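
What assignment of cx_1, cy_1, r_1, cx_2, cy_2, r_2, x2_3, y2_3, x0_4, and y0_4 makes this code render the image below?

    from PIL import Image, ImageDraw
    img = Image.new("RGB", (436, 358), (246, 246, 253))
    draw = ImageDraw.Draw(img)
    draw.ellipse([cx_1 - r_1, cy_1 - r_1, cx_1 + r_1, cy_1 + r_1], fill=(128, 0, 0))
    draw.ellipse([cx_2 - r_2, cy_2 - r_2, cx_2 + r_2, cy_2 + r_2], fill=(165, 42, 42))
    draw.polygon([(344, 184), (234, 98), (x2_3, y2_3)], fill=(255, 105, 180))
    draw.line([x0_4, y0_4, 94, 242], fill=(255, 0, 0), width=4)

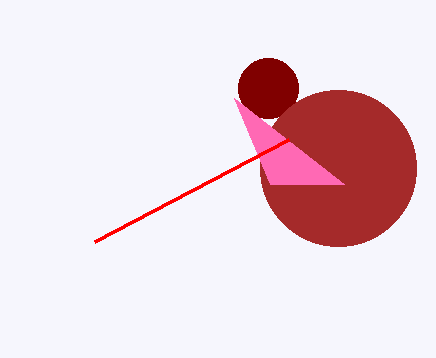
cx_1 = 268; cy_1 = 88; r_1 = 30; cx_2 = 338; cy_2 = 168; r_2 = 78; x2_3 = 270; y2_3 = 184; x0_4 = 288; y0_4 = 140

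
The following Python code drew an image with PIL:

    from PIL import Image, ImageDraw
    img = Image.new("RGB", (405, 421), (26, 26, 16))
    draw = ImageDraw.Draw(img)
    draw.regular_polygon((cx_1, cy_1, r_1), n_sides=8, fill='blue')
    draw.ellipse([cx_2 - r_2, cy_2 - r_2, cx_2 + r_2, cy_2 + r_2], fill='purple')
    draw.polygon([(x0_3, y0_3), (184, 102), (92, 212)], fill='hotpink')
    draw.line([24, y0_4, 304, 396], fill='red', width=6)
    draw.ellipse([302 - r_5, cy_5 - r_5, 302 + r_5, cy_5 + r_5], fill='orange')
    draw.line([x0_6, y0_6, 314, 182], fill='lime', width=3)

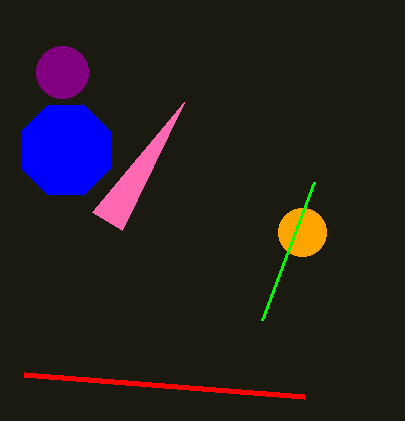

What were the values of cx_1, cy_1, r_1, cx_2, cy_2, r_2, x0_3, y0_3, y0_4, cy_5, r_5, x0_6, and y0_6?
cx_1 = 66; cy_1 = 150; r_1 = 48; cx_2 = 62; cy_2 = 72; r_2 = 26; x0_3 = 122; y0_3 = 230; y0_4 = 374; cy_5 = 232; r_5 = 24; x0_6 = 262; y0_6 = 320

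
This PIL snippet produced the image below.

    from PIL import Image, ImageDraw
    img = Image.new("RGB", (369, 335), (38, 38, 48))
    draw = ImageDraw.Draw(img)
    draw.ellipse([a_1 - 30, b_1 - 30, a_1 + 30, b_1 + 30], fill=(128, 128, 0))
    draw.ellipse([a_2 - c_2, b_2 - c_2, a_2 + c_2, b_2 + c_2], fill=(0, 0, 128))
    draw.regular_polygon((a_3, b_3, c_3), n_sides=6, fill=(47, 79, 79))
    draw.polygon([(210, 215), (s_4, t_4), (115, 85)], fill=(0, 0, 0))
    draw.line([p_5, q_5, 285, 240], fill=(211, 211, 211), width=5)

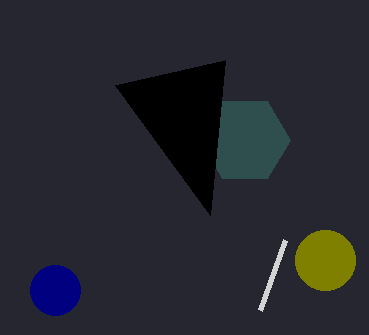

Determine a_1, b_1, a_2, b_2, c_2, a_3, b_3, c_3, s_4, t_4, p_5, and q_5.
a_1 = 325; b_1 = 260; a_2 = 55; b_2 = 290; c_2 = 25; a_3 = 245; b_3 = 140; c_3 = 45; s_4 = 225; t_4 = 60; p_5 = 260; q_5 = 310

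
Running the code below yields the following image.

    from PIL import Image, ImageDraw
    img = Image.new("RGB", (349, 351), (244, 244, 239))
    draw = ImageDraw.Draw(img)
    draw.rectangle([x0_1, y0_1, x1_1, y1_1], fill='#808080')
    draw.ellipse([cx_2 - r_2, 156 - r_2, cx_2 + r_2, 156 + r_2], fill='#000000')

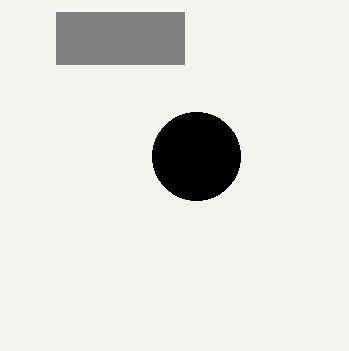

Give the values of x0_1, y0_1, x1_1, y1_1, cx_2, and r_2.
x0_1 = 56
y0_1 = 12
x1_1 = 184
y1_1 = 64
cx_2 = 196
r_2 = 44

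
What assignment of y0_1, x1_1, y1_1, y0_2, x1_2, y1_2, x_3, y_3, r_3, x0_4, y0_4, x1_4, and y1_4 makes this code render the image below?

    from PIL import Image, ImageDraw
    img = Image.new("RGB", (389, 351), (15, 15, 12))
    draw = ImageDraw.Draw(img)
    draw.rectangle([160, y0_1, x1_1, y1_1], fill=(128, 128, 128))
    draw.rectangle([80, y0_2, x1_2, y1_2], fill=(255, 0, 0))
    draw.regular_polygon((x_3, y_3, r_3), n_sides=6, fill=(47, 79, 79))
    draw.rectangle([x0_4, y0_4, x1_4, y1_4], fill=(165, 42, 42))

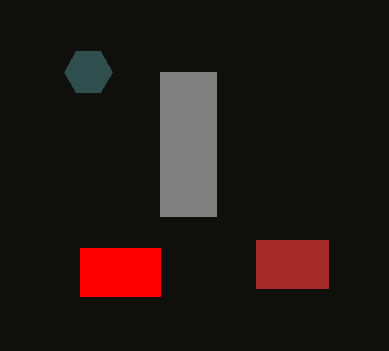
y0_1 = 72
x1_1 = 216
y1_1 = 216
y0_2 = 248
x1_2 = 160
y1_2 = 296
x_3 = 88
y_3 = 72
r_3 = 24
x0_4 = 256
y0_4 = 240
x1_4 = 328
y1_4 = 288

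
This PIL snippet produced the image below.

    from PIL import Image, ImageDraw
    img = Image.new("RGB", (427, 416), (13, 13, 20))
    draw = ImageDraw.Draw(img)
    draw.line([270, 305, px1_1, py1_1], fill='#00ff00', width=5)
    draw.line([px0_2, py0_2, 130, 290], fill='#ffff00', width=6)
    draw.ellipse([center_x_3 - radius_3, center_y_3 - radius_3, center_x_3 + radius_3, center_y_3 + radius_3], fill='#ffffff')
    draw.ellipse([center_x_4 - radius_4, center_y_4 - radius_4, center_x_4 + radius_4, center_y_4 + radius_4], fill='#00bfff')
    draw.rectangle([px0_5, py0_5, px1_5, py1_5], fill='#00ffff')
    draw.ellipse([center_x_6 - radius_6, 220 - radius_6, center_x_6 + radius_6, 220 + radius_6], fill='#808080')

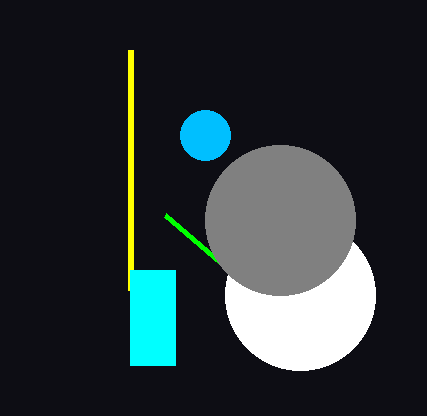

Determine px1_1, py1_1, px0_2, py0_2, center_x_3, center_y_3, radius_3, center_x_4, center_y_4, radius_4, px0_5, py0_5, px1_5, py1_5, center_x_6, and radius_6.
px1_1 = 165; py1_1 = 215; px0_2 = 130; py0_2 = 50; center_x_3 = 300; center_y_3 = 295; radius_3 = 75; center_x_4 = 205; center_y_4 = 135; radius_4 = 25; px0_5 = 130; py0_5 = 270; px1_5 = 175; py1_5 = 365; center_x_6 = 280; radius_6 = 75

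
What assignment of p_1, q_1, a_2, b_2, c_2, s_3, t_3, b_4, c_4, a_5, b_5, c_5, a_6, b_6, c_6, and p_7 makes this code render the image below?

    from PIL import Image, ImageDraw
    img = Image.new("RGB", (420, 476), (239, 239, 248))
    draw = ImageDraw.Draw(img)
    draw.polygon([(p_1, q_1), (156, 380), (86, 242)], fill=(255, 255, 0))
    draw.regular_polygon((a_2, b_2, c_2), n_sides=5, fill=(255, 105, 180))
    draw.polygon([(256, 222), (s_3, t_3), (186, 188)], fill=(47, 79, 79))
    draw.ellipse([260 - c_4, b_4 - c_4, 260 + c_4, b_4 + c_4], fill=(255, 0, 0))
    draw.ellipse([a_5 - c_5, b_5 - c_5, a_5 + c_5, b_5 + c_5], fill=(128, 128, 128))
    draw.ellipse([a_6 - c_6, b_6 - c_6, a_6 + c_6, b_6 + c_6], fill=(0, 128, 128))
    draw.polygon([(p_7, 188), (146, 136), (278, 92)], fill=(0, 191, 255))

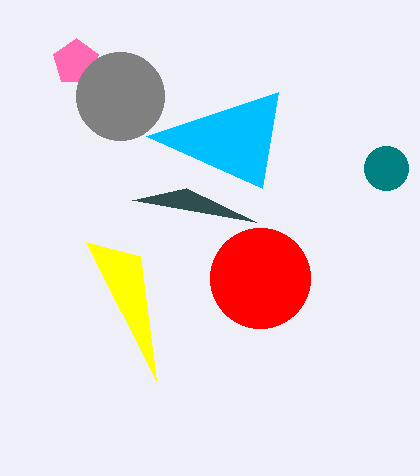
p_1 = 140; q_1 = 256; a_2 = 76; b_2 = 62; c_2 = 24; s_3 = 132; t_3 = 200; b_4 = 278; c_4 = 50; a_5 = 120; b_5 = 96; c_5 = 44; a_6 = 386; b_6 = 168; c_6 = 22; p_7 = 262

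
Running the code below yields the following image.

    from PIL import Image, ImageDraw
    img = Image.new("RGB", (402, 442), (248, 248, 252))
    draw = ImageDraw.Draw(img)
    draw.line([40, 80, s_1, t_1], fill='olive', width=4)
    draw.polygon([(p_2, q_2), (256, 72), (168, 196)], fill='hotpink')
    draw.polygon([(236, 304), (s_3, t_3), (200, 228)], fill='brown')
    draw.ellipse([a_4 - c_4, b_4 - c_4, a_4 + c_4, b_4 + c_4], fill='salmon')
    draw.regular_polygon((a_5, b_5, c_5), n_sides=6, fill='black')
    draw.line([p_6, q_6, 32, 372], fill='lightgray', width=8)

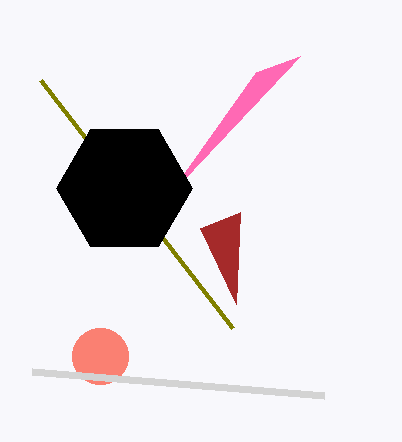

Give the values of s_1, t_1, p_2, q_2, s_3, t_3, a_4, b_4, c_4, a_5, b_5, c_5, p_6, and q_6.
s_1 = 232; t_1 = 328; p_2 = 300; q_2 = 56; s_3 = 240; t_3 = 212; a_4 = 100; b_4 = 356; c_4 = 28; a_5 = 124; b_5 = 188; c_5 = 68; p_6 = 324; q_6 = 396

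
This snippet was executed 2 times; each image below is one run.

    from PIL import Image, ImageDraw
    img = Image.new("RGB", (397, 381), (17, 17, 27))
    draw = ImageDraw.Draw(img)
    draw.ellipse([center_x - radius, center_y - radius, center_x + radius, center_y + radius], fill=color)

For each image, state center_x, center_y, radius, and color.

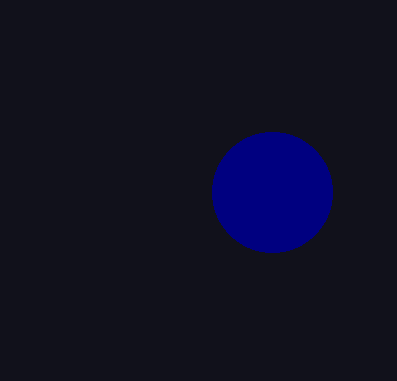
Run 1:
center_x = 272, center_y = 192, radius = 60, color = 'navy'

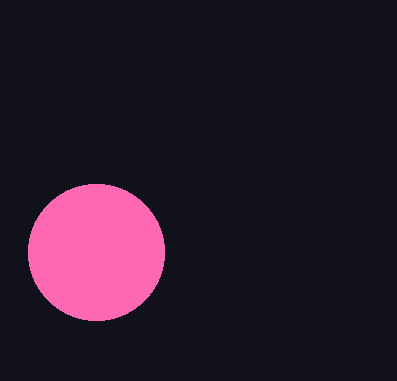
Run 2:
center_x = 96; center_y = 252; radius = 68; color = 'hotpink'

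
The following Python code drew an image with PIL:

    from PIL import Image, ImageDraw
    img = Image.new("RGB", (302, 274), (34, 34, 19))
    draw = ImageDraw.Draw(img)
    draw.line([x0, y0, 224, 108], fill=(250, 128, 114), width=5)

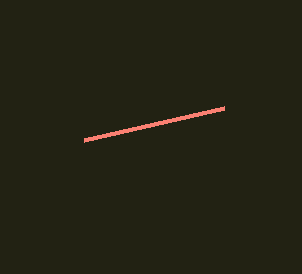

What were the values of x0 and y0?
x0 = 84, y0 = 140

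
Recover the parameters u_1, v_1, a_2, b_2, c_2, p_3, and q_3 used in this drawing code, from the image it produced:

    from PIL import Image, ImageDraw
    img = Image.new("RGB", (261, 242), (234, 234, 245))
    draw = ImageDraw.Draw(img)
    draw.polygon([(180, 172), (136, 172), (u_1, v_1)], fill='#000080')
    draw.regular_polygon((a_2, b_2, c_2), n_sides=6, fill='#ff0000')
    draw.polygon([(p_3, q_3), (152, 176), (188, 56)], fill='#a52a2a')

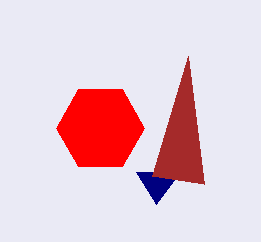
u_1 = 156, v_1 = 204, a_2 = 100, b_2 = 128, c_2 = 44, p_3 = 204, q_3 = 184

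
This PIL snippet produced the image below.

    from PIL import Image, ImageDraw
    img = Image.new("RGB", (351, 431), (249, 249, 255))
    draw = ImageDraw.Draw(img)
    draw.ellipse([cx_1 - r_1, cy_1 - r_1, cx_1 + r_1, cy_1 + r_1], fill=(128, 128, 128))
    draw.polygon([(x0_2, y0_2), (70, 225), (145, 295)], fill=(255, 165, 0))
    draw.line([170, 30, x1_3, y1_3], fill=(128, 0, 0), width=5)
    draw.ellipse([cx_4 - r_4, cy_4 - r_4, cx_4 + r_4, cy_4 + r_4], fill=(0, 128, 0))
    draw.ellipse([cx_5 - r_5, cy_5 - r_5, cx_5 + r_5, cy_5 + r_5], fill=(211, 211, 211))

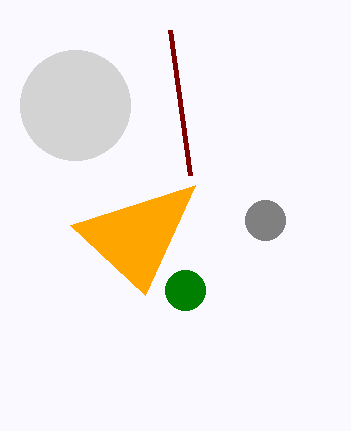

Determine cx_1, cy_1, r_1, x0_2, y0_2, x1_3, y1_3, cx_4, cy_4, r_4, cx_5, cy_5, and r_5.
cx_1 = 265; cy_1 = 220; r_1 = 20; x0_2 = 195; y0_2 = 185; x1_3 = 190; y1_3 = 175; cx_4 = 185; cy_4 = 290; r_4 = 20; cx_5 = 75; cy_5 = 105; r_5 = 55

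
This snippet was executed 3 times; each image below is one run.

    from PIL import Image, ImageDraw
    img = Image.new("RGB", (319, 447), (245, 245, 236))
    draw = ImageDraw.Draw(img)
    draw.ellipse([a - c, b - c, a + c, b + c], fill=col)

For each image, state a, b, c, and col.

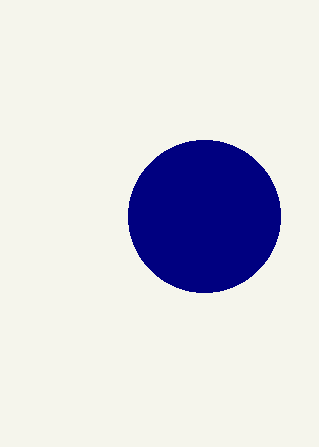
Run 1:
a = 204
b = 216
c = 76
col = 'navy'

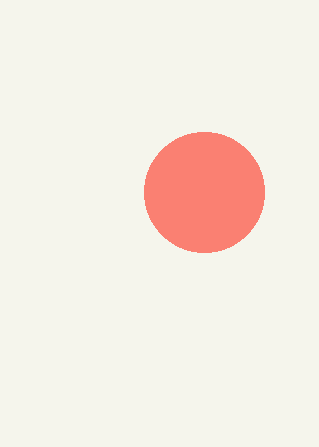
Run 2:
a = 204
b = 192
c = 60
col = 'salmon'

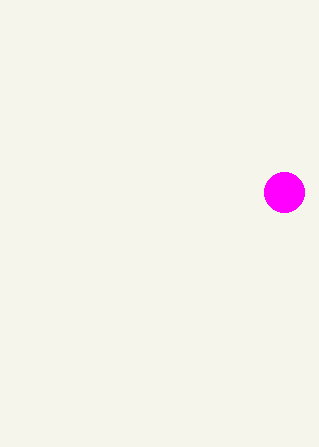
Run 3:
a = 284; b = 192; c = 20; col = 'magenta'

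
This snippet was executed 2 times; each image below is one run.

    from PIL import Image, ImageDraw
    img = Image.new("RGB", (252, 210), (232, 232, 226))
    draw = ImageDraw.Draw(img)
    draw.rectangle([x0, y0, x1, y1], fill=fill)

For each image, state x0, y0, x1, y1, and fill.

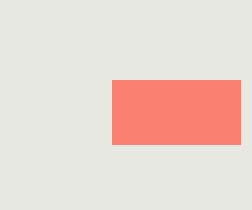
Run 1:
x0 = 112; y0 = 80; x1 = 240; y1 = 144; fill = 'salmon'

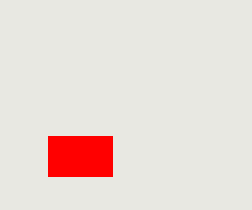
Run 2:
x0 = 48; y0 = 136; x1 = 112; y1 = 176; fill = 'red'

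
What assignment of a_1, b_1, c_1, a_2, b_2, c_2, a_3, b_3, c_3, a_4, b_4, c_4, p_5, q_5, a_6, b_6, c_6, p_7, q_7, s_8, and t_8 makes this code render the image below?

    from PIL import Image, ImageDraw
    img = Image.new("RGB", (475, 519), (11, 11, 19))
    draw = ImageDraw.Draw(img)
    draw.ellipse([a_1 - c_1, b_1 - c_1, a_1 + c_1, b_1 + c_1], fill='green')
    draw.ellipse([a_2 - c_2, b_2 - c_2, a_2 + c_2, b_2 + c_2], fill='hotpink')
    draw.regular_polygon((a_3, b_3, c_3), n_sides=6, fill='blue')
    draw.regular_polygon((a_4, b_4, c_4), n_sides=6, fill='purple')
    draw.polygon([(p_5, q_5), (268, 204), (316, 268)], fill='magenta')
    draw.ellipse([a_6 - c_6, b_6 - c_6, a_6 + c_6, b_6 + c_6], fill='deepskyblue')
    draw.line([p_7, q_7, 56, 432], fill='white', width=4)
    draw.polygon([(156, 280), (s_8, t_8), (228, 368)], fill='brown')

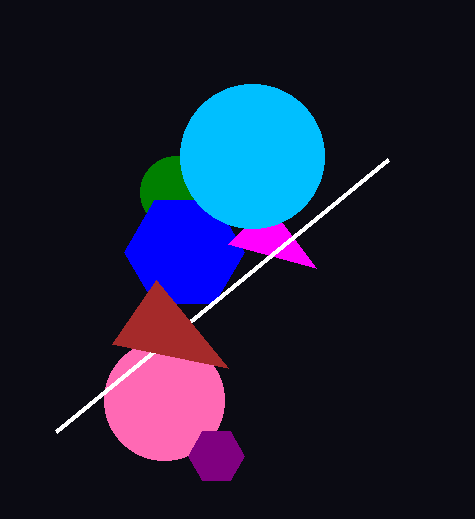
a_1 = 176; b_1 = 192; c_1 = 36; a_2 = 164; b_2 = 400; c_2 = 60; a_3 = 184; b_3 = 252; c_3 = 60; a_4 = 216; b_4 = 456; c_4 = 28; p_5 = 228; q_5 = 244; a_6 = 252; b_6 = 156; c_6 = 72; p_7 = 388; q_7 = 160; s_8 = 112; t_8 = 344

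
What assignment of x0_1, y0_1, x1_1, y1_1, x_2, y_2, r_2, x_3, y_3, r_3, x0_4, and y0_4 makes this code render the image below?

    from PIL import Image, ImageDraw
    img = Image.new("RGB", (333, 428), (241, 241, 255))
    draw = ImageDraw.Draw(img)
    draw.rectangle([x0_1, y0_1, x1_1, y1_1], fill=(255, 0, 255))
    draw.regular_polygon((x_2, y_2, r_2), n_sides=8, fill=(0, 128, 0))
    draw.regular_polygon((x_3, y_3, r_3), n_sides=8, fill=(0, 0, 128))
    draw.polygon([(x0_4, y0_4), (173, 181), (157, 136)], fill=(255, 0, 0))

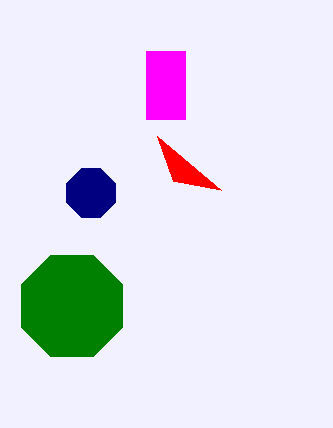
x0_1 = 146
y0_1 = 51
x1_1 = 185
y1_1 = 119
x_2 = 72
y_2 = 306
r_2 = 55
x_3 = 91
y_3 = 193
r_3 = 26
x0_4 = 221
y0_4 = 190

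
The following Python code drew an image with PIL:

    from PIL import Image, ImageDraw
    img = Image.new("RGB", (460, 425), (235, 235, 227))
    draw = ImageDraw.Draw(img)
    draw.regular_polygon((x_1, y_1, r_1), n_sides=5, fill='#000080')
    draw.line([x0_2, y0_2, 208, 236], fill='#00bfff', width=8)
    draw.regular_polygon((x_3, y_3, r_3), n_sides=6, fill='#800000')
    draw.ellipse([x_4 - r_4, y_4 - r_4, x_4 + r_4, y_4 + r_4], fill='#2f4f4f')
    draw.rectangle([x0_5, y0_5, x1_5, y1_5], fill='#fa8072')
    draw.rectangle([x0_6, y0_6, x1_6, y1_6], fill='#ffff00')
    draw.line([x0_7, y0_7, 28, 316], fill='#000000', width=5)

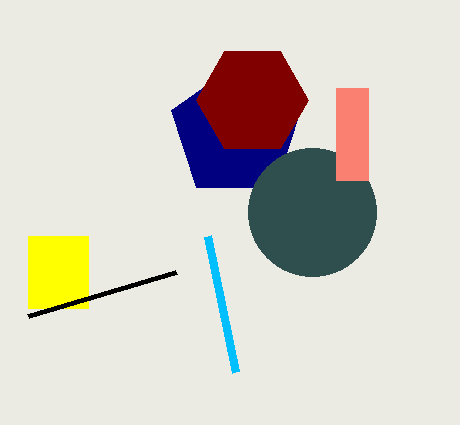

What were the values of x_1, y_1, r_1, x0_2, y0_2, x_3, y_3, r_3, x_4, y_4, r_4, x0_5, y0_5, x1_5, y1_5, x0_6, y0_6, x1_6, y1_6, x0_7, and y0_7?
x_1 = 236; y_1 = 132; r_1 = 68; x0_2 = 236; y0_2 = 372; x_3 = 252; y_3 = 100; r_3 = 56; x_4 = 312; y_4 = 212; r_4 = 64; x0_5 = 336; y0_5 = 88; x1_5 = 368; y1_5 = 180; x0_6 = 28; y0_6 = 236; x1_6 = 88; y1_6 = 308; x0_7 = 176; y0_7 = 272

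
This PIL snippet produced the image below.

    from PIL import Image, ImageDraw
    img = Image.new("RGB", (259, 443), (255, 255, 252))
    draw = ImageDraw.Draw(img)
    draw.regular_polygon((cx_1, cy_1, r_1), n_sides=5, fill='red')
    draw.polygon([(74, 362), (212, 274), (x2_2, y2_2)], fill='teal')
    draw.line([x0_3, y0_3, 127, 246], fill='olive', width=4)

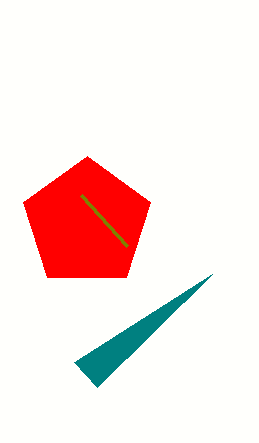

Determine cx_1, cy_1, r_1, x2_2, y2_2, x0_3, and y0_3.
cx_1 = 87, cy_1 = 223, r_1 = 67, x2_2 = 97, y2_2 = 387, x0_3 = 81, y0_3 = 195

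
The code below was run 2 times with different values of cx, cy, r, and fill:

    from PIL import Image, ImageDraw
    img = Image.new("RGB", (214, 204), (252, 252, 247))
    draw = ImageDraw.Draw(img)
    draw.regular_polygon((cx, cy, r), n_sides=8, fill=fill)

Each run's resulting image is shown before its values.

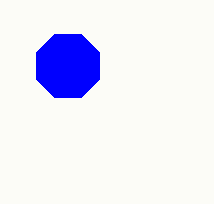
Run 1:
cx = 68, cy = 66, r = 34, fill = 'blue'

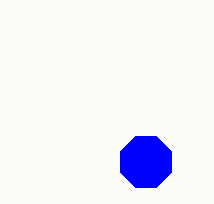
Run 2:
cx = 146, cy = 162, r = 28, fill = 'blue'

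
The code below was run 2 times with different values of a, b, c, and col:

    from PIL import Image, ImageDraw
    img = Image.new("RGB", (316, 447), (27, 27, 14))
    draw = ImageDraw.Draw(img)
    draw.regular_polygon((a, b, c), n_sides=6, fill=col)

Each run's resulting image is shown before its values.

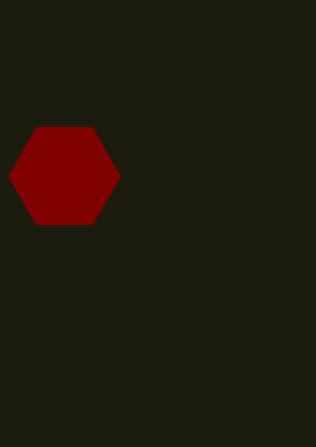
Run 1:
a = 64
b = 176
c = 56
col = 'maroon'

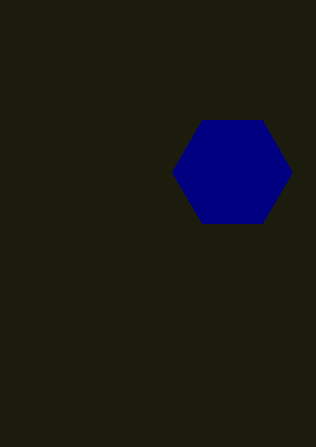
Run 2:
a = 232; b = 172; c = 60; col = 'navy'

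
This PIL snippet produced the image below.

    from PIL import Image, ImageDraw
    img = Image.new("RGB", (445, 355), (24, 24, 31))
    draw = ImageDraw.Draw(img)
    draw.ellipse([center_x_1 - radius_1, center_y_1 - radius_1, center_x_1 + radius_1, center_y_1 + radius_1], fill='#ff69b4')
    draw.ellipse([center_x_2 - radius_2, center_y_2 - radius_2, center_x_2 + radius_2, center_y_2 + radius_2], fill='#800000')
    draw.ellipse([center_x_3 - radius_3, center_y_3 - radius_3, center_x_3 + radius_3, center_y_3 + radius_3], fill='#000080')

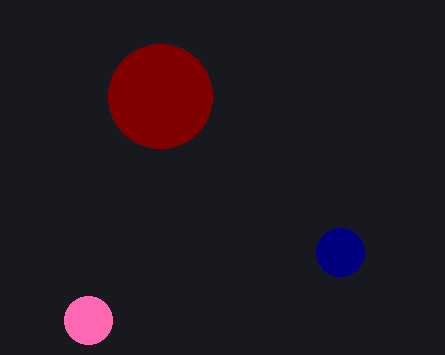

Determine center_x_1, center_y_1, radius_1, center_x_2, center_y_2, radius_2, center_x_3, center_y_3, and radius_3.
center_x_1 = 88
center_y_1 = 320
radius_1 = 24
center_x_2 = 160
center_y_2 = 96
radius_2 = 52
center_x_3 = 340
center_y_3 = 252
radius_3 = 24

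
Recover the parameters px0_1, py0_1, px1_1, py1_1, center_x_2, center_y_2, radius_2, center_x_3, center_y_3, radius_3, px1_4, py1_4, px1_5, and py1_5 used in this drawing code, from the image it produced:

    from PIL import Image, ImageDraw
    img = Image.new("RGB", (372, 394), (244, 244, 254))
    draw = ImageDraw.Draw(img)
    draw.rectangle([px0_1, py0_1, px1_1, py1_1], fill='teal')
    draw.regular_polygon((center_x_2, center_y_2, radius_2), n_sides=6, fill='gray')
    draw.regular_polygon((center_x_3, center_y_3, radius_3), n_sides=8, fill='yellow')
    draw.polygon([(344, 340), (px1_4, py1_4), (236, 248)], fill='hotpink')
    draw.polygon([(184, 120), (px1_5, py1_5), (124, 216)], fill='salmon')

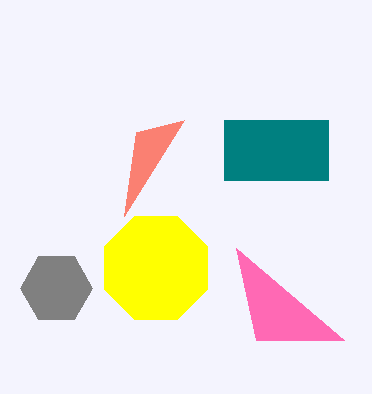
px0_1 = 224, py0_1 = 120, px1_1 = 328, py1_1 = 180, center_x_2 = 56, center_y_2 = 288, radius_2 = 36, center_x_3 = 156, center_y_3 = 268, radius_3 = 56, px1_4 = 256, py1_4 = 340, px1_5 = 136, py1_5 = 132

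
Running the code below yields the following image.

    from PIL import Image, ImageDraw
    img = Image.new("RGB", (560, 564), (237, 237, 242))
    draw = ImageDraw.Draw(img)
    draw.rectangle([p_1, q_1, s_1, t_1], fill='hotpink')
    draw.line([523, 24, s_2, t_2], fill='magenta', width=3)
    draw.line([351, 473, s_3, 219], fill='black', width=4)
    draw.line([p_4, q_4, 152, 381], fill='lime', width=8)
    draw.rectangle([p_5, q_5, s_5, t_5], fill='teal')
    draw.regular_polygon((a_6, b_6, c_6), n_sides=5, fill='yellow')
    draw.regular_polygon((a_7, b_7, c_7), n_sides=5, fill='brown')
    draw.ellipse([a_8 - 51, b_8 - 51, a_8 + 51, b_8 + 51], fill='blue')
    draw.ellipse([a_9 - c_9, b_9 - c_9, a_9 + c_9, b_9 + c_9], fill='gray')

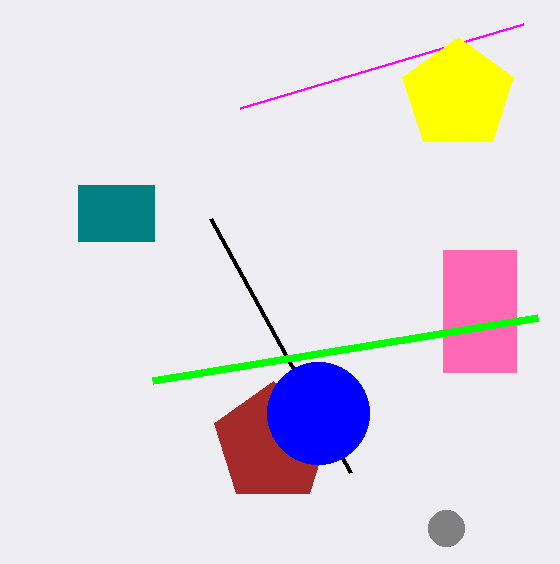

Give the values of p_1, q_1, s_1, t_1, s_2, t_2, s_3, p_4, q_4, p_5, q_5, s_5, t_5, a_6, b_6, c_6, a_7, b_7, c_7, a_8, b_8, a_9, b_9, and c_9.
p_1 = 443, q_1 = 250, s_1 = 516, t_1 = 372, s_2 = 240, t_2 = 108, s_3 = 211, p_4 = 537, q_4 = 318, p_5 = 78, q_5 = 185, s_5 = 154, t_5 = 241, a_6 = 458, b_6 = 95, c_6 = 58, a_7 = 273, b_7 = 443, c_7 = 62, a_8 = 318, b_8 = 413, a_9 = 446, b_9 = 528, c_9 = 18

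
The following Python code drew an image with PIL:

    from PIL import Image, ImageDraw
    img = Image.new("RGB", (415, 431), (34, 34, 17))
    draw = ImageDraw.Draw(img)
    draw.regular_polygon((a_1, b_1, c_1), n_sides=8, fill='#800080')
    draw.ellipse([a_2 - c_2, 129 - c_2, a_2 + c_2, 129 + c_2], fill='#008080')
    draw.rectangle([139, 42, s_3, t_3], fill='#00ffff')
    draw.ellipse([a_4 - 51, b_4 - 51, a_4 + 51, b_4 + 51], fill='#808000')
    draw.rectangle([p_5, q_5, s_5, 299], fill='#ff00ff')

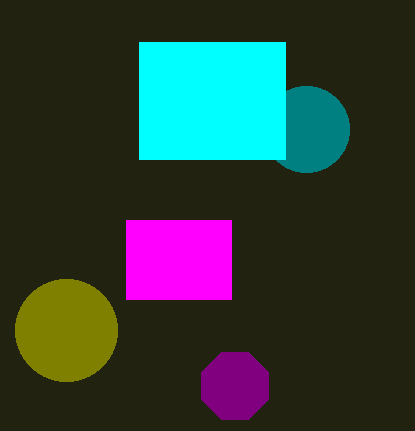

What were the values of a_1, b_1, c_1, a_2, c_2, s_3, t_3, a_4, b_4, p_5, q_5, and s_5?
a_1 = 235
b_1 = 386
c_1 = 36
a_2 = 306
c_2 = 43
s_3 = 285
t_3 = 159
a_4 = 66
b_4 = 330
p_5 = 126
q_5 = 220
s_5 = 231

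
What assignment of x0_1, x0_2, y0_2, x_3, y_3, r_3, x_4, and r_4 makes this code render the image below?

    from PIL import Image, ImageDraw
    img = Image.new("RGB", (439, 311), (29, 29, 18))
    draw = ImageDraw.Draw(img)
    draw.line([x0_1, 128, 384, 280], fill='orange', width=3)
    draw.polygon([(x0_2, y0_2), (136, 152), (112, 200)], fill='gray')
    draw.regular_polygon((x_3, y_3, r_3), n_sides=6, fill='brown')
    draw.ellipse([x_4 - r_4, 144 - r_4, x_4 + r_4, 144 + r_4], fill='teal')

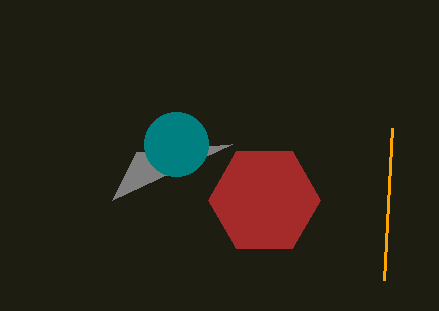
x0_1 = 392; x0_2 = 232; y0_2 = 144; x_3 = 264; y_3 = 200; r_3 = 56; x_4 = 176; r_4 = 32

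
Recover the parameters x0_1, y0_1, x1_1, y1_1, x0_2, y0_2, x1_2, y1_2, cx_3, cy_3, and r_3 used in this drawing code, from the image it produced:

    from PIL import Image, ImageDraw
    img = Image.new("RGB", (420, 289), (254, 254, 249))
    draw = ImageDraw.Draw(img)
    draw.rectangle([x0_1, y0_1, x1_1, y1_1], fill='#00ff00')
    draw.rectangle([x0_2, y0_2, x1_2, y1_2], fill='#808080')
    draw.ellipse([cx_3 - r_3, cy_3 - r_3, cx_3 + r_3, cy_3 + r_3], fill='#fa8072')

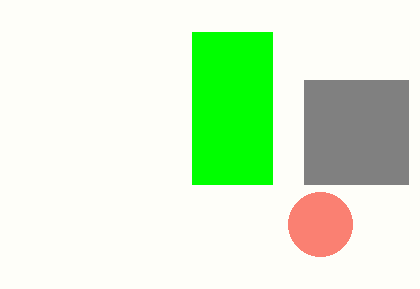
x0_1 = 192; y0_1 = 32; x1_1 = 272; y1_1 = 184; x0_2 = 304; y0_2 = 80; x1_2 = 408; y1_2 = 184; cx_3 = 320; cy_3 = 224; r_3 = 32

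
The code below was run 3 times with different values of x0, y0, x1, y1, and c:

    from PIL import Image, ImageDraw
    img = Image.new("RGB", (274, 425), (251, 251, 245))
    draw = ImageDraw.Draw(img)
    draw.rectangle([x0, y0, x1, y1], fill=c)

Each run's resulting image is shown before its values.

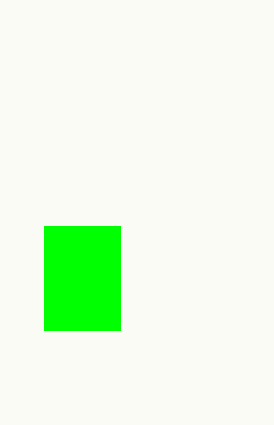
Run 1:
x0 = 44, y0 = 226, x1 = 120, y1 = 330, c = 'lime'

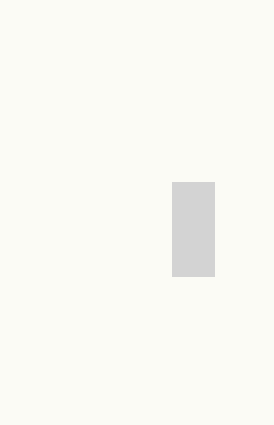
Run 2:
x0 = 172
y0 = 182
x1 = 214
y1 = 276
c = 'lightgray'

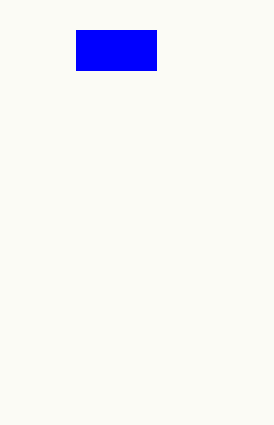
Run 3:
x0 = 76
y0 = 30
x1 = 156
y1 = 70
c = 'blue'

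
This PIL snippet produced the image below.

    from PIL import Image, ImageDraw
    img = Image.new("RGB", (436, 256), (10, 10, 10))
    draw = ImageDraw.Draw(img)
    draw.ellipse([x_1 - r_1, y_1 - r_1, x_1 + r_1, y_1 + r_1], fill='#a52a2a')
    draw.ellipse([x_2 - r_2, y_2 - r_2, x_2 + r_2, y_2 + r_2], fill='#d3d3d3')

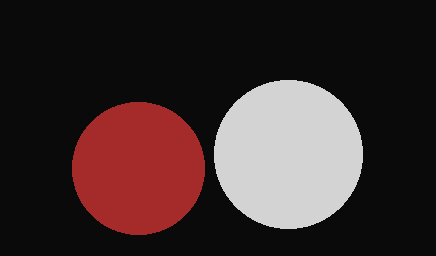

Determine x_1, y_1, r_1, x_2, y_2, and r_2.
x_1 = 138
y_1 = 168
r_1 = 66
x_2 = 288
y_2 = 154
r_2 = 74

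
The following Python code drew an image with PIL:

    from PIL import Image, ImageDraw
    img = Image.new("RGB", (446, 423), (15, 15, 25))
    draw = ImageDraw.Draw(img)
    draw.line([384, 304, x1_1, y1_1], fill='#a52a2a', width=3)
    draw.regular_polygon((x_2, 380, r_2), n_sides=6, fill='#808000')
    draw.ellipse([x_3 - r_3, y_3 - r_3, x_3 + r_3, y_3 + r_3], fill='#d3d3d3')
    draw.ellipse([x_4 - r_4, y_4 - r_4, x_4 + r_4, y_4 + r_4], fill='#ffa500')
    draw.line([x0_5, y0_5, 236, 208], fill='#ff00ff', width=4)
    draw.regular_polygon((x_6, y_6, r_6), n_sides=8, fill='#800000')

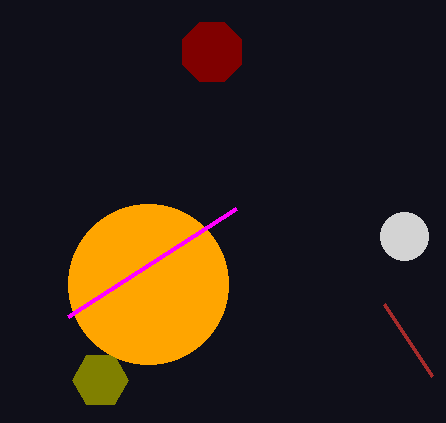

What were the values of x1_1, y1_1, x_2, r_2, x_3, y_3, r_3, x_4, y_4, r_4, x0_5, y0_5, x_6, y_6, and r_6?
x1_1 = 432, y1_1 = 376, x_2 = 100, r_2 = 28, x_3 = 404, y_3 = 236, r_3 = 24, x_4 = 148, y_4 = 284, r_4 = 80, x0_5 = 68, y0_5 = 316, x_6 = 212, y_6 = 52, r_6 = 32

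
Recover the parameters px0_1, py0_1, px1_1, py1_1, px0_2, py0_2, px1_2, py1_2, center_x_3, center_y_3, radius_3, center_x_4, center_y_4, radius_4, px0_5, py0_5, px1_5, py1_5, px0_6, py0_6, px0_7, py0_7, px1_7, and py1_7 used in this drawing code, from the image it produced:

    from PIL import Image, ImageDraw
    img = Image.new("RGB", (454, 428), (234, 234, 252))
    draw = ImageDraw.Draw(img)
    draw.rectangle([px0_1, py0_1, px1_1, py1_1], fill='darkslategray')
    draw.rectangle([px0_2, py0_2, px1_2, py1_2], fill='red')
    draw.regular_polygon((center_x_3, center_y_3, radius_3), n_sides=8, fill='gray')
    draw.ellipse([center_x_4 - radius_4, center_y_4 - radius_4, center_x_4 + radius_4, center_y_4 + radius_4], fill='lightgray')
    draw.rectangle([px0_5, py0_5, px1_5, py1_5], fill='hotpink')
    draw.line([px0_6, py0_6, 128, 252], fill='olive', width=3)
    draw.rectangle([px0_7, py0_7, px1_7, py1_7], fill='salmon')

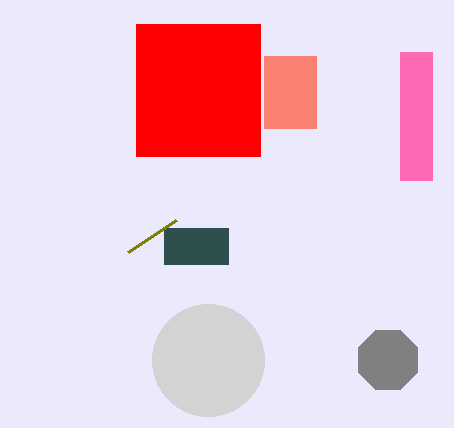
px0_1 = 164; py0_1 = 228; px1_1 = 228; py1_1 = 264; px0_2 = 136; py0_2 = 24; px1_2 = 260; py1_2 = 156; center_x_3 = 388; center_y_3 = 360; radius_3 = 32; center_x_4 = 208; center_y_4 = 360; radius_4 = 56; px0_5 = 400; py0_5 = 52; px1_5 = 432; py1_5 = 180; px0_6 = 176; py0_6 = 220; px0_7 = 264; py0_7 = 56; px1_7 = 316; py1_7 = 128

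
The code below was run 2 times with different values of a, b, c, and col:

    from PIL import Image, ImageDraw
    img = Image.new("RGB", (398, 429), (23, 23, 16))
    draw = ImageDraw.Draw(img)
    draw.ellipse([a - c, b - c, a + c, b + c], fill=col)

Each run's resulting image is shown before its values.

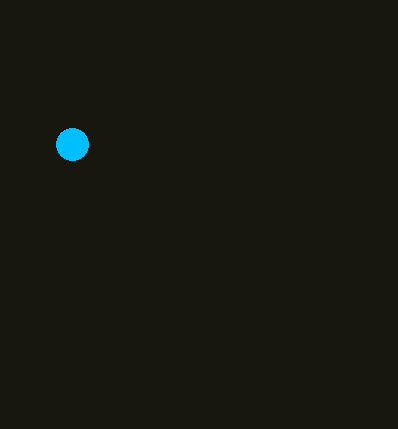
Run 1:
a = 72; b = 144; c = 16; col = 'deepskyblue'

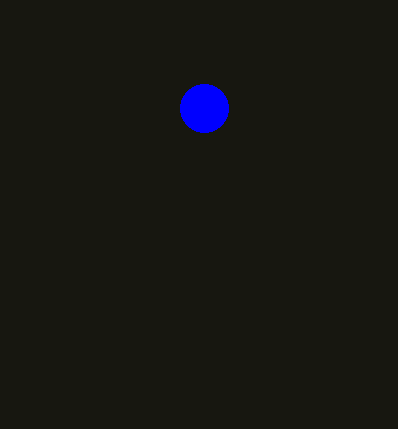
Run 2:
a = 204, b = 108, c = 24, col = 'blue'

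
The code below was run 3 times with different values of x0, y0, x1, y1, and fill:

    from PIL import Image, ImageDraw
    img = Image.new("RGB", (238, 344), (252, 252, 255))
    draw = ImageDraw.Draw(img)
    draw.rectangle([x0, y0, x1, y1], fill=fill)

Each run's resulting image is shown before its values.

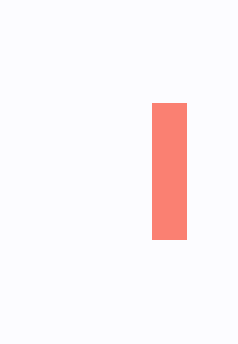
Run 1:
x0 = 152; y0 = 103; x1 = 186; y1 = 239; fill = 'salmon'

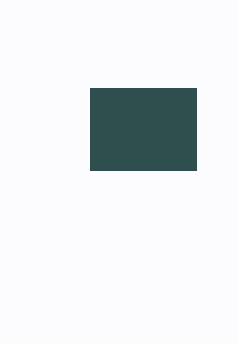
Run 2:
x0 = 90; y0 = 88; x1 = 196; y1 = 170; fill = 'darkslategray'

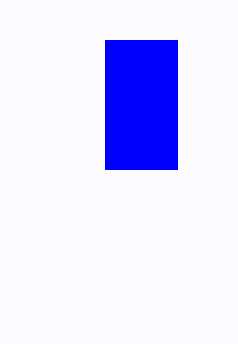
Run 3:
x0 = 105; y0 = 40; x1 = 177; y1 = 169; fill = 'blue'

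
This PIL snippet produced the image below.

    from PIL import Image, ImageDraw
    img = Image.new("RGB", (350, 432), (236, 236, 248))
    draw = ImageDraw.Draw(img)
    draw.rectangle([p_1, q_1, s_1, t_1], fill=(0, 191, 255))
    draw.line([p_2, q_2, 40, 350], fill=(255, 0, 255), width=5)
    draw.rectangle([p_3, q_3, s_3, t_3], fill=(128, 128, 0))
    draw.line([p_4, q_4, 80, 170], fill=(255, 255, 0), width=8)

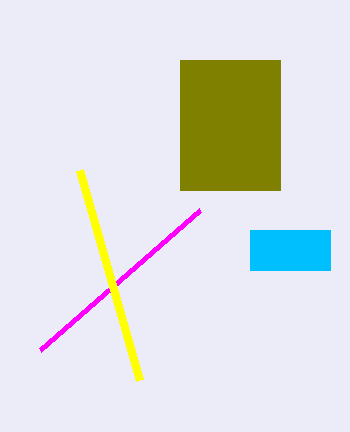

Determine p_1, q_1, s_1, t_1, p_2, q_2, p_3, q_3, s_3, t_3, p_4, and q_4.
p_1 = 250; q_1 = 230; s_1 = 330; t_1 = 270; p_2 = 200; q_2 = 210; p_3 = 180; q_3 = 60; s_3 = 280; t_3 = 190; p_4 = 140; q_4 = 380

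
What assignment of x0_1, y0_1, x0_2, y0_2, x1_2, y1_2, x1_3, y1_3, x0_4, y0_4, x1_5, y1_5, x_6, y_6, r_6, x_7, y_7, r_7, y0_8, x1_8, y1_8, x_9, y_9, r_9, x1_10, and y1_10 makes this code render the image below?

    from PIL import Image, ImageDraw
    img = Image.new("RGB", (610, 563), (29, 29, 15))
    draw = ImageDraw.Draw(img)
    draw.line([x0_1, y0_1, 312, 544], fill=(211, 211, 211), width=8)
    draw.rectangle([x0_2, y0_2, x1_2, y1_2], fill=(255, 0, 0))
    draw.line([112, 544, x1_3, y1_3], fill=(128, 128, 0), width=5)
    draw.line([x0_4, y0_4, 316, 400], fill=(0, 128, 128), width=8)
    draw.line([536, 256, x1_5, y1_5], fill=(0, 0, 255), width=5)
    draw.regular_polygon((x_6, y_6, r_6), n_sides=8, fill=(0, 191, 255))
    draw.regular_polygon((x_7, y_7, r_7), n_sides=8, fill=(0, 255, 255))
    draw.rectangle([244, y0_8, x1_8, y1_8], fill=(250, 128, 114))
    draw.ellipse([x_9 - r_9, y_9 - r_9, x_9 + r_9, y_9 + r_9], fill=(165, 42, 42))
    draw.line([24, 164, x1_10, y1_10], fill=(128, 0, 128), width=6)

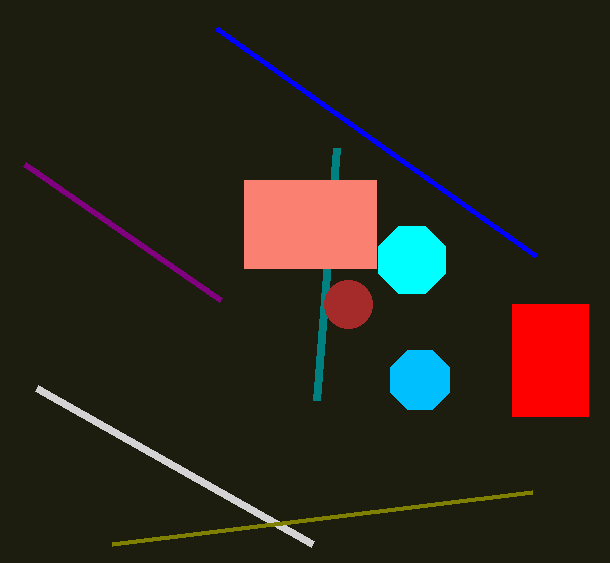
x0_1 = 36; y0_1 = 388; x0_2 = 512; y0_2 = 304; x1_2 = 588; y1_2 = 416; x1_3 = 532; y1_3 = 492; x0_4 = 336; y0_4 = 148; x1_5 = 216; y1_5 = 28; x_6 = 420; y_6 = 380; r_6 = 32; x_7 = 412; y_7 = 260; r_7 = 36; y0_8 = 180; x1_8 = 376; y1_8 = 268; x_9 = 348; y_9 = 304; r_9 = 24; x1_10 = 220; y1_10 = 300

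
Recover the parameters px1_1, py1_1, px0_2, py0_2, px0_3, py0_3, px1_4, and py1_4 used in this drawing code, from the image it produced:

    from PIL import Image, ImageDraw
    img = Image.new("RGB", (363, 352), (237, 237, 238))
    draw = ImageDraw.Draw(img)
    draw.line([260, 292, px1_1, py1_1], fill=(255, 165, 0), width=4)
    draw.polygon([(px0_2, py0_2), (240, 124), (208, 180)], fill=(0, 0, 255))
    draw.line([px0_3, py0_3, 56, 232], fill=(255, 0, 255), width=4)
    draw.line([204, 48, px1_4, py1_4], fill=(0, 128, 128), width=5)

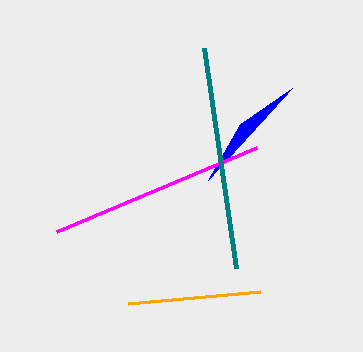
px1_1 = 128
py1_1 = 304
px0_2 = 292
py0_2 = 88
px0_3 = 256
py0_3 = 148
px1_4 = 236
py1_4 = 268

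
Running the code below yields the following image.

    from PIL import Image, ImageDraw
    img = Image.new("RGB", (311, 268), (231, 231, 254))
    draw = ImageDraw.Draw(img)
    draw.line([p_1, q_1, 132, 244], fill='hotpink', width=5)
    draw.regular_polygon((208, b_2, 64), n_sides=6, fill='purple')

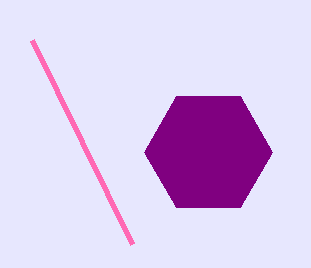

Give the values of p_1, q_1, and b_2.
p_1 = 32; q_1 = 40; b_2 = 152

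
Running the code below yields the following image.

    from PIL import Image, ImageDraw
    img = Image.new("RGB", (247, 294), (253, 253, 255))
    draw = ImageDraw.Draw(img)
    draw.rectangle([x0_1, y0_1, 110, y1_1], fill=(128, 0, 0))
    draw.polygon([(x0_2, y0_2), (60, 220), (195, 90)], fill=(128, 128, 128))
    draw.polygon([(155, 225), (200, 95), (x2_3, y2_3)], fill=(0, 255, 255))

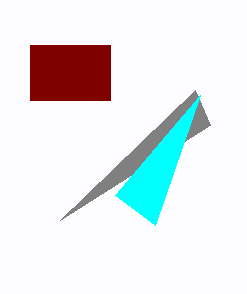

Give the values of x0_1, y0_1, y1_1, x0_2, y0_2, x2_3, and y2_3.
x0_1 = 30
y0_1 = 45
y1_1 = 100
x0_2 = 210
y0_2 = 125
x2_3 = 115
y2_3 = 195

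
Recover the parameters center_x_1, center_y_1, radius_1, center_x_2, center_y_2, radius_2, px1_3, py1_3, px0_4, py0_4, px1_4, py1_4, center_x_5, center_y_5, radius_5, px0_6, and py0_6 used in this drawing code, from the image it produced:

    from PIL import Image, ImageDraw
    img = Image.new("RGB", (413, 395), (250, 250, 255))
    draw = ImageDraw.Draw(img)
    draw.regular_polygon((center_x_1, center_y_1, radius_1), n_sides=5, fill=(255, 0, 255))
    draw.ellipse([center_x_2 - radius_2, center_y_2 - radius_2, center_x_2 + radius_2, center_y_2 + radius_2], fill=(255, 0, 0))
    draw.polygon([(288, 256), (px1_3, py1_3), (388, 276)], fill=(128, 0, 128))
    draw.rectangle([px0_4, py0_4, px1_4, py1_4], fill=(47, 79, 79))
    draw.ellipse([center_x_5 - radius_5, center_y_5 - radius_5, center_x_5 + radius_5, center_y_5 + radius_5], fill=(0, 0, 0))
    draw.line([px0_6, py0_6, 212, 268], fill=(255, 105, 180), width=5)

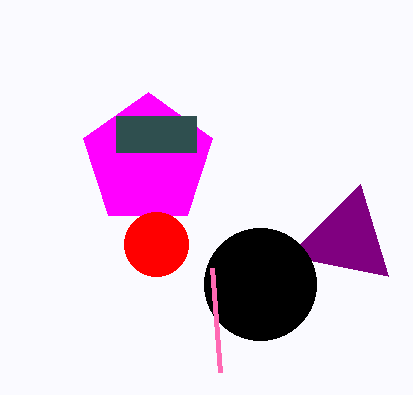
center_x_1 = 148, center_y_1 = 160, radius_1 = 68, center_x_2 = 156, center_y_2 = 244, radius_2 = 32, px1_3 = 360, py1_3 = 184, px0_4 = 116, py0_4 = 116, px1_4 = 196, py1_4 = 152, center_x_5 = 260, center_y_5 = 284, radius_5 = 56, px0_6 = 220, py0_6 = 372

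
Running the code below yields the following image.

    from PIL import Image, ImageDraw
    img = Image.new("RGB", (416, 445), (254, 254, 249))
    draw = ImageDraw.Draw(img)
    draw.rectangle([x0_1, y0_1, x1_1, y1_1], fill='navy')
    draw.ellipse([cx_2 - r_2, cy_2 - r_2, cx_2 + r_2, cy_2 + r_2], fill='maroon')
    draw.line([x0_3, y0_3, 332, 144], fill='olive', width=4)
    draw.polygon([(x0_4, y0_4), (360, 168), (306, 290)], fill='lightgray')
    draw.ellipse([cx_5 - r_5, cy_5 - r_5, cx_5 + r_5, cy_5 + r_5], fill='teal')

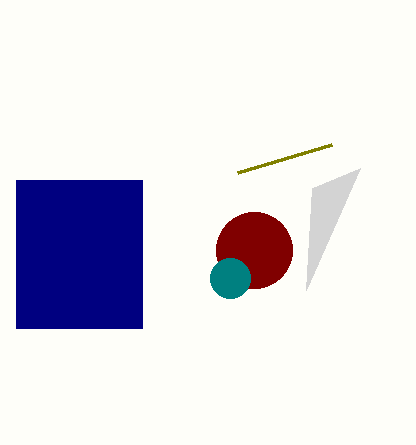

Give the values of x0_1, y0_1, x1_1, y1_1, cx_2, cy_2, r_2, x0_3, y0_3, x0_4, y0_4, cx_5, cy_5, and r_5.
x0_1 = 16
y0_1 = 180
x1_1 = 142
y1_1 = 328
cx_2 = 254
cy_2 = 250
r_2 = 38
x0_3 = 238
y0_3 = 172
x0_4 = 312
y0_4 = 188
cx_5 = 230
cy_5 = 278
r_5 = 20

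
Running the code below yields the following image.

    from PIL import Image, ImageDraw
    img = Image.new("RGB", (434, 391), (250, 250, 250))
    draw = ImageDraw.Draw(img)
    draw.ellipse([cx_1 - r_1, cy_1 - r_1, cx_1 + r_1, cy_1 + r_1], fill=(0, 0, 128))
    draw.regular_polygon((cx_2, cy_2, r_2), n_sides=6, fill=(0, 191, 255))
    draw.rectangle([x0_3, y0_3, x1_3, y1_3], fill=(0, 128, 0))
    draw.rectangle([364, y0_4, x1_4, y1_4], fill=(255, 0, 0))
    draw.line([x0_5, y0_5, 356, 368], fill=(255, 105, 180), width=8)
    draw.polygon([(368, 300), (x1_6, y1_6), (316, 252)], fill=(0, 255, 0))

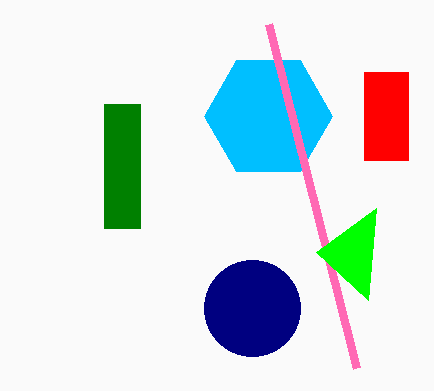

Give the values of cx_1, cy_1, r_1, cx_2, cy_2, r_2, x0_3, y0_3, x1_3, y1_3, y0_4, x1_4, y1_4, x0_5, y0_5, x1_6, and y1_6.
cx_1 = 252
cy_1 = 308
r_1 = 48
cx_2 = 268
cy_2 = 116
r_2 = 64
x0_3 = 104
y0_3 = 104
x1_3 = 140
y1_3 = 228
y0_4 = 72
x1_4 = 408
y1_4 = 160
x0_5 = 268
y0_5 = 24
x1_6 = 376
y1_6 = 208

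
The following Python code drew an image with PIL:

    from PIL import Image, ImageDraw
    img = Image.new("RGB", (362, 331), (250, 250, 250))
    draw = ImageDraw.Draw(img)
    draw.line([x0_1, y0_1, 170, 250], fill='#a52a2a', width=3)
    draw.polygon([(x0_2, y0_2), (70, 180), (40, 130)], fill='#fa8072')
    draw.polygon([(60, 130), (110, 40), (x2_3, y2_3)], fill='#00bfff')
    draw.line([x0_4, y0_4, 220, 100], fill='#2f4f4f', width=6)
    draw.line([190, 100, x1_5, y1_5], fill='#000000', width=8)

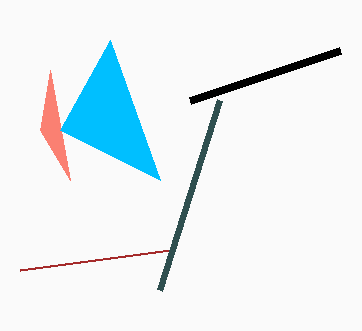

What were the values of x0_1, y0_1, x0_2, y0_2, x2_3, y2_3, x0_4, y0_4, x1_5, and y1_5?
x0_1 = 20
y0_1 = 270
x0_2 = 50
y0_2 = 70
x2_3 = 160
y2_3 = 180
x0_4 = 160
y0_4 = 290
x1_5 = 340
y1_5 = 50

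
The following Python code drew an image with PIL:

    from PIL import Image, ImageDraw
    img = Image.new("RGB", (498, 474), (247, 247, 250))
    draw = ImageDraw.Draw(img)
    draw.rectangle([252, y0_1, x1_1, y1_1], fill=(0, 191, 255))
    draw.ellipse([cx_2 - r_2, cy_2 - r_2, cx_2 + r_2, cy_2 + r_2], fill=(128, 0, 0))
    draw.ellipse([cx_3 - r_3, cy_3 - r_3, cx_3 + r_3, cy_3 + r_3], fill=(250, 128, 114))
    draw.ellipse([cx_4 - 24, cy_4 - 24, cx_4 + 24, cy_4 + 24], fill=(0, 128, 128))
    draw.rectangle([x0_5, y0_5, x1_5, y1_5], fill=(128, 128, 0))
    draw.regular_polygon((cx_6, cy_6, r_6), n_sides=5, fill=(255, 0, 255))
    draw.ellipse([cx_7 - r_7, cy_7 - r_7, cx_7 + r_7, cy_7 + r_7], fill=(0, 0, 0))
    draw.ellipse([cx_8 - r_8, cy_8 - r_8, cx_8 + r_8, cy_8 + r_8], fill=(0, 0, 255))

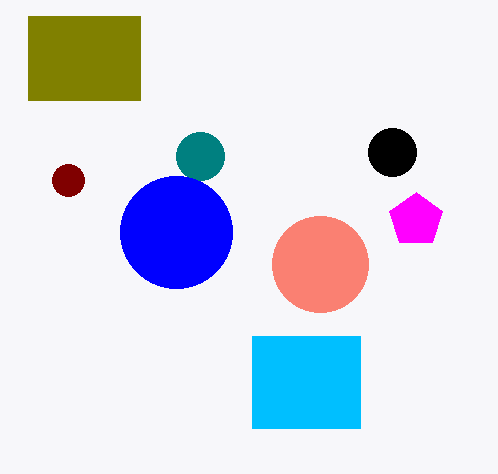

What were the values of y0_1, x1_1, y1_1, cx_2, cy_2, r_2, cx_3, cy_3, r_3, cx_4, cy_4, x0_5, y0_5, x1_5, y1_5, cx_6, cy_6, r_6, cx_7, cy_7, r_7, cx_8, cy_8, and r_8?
y0_1 = 336; x1_1 = 360; y1_1 = 428; cx_2 = 68; cy_2 = 180; r_2 = 16; cx_3 = 320; cy_3 = 264; r_3 = 48; cx_4 = 200; cy_4 = 156; x0_5 = 28; y0_5 = 16; x1_5 = 140; y1_5 = 100; cx_6 = 416; cy_6 = 220; r_6 = 28; cx_7 = 392; cy_7 = 152; r_7 = 24; cx_8 = 176; cy_8 = 232; r_8 = 56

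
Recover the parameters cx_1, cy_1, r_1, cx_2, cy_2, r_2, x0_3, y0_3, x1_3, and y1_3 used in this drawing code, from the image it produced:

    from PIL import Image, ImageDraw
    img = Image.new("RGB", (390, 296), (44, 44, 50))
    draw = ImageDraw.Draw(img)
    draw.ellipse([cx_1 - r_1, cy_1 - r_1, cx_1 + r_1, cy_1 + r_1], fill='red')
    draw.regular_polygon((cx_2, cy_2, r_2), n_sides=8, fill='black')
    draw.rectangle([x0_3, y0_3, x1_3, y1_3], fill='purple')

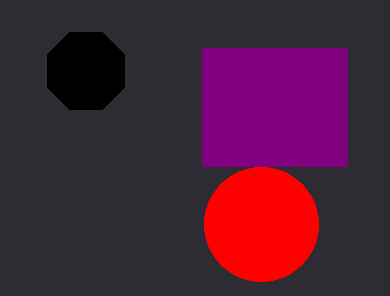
cx_1 = 261, cy_1 = 224, r_1 = 57, cx_2 = 86, cy_2 = 71, r_2 = 42, x0_3 = 202, y0_3 = 48, x1_3 = 347, y1_3 = 166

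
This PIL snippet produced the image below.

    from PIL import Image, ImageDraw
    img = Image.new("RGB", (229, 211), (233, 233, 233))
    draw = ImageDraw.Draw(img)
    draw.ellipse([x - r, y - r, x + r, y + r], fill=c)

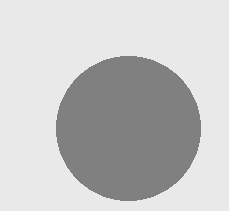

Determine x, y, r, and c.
x = 128, y = 128, r = 72, c = 'gray'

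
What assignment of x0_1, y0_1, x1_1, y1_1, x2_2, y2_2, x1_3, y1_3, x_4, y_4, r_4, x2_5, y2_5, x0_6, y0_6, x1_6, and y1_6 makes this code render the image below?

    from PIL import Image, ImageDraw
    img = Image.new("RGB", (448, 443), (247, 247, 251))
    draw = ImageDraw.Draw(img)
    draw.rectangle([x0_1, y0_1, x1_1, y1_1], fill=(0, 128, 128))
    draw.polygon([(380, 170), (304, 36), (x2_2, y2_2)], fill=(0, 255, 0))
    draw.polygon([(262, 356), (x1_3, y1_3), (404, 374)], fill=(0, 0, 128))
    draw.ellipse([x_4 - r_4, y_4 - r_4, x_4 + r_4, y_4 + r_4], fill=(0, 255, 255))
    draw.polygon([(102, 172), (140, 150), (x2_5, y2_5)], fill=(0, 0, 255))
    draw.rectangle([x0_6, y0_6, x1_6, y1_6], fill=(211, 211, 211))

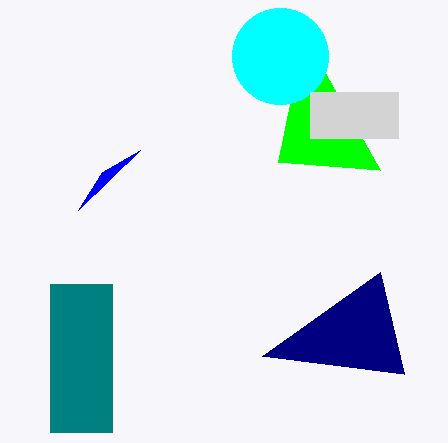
x0_1 = 50; y0_1 = 284; x1_1 = 112; y1_1 = 432; x2_2 = 278; y2_2 = 162; x1_3 = 380; y1_3 = 272; x_4 = 280; y_4 = 56; r_4 = 48; x2_5 = 78; y2_5 = 210; x0_6 = 310; y0_6 = 92; x1_6 = 398; y1_6 = 138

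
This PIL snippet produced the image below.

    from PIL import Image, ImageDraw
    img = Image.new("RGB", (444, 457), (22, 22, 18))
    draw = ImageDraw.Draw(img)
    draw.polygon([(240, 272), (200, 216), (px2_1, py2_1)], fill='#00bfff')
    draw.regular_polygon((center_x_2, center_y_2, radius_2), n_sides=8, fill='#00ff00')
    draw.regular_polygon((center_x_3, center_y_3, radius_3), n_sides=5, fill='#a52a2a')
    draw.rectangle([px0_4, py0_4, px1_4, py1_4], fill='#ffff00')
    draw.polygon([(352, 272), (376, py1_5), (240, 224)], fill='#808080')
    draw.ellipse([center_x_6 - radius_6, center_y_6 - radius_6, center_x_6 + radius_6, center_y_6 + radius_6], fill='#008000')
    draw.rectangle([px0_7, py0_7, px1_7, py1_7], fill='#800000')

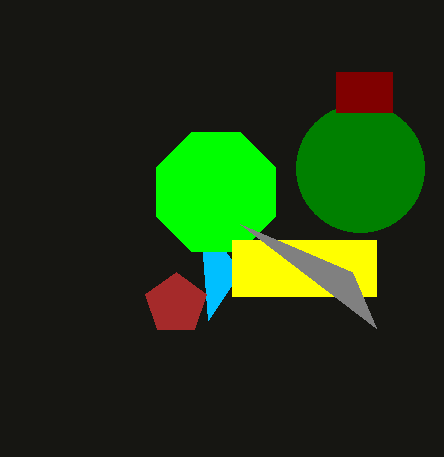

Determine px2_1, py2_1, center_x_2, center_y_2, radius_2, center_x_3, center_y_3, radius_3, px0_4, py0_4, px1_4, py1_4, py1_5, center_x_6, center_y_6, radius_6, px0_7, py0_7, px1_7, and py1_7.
px2_1 = 208
py2_1 = 320
center_x_2 = 216
center_y_2 = 192
radius_2 = 64
center_x_3 = 176
center_y_3 = 304
radius_3 = 32
px0_4 = 232
py0_4 = 240
px1_4 = 376
py1_4 = 296
py1_5 = 328
center_x_6 = 360
center_y_6 = 168
radius_6 = 64
px0_7 = 336
py0_7 = 72
px1_7 = 392
py1_7 = 112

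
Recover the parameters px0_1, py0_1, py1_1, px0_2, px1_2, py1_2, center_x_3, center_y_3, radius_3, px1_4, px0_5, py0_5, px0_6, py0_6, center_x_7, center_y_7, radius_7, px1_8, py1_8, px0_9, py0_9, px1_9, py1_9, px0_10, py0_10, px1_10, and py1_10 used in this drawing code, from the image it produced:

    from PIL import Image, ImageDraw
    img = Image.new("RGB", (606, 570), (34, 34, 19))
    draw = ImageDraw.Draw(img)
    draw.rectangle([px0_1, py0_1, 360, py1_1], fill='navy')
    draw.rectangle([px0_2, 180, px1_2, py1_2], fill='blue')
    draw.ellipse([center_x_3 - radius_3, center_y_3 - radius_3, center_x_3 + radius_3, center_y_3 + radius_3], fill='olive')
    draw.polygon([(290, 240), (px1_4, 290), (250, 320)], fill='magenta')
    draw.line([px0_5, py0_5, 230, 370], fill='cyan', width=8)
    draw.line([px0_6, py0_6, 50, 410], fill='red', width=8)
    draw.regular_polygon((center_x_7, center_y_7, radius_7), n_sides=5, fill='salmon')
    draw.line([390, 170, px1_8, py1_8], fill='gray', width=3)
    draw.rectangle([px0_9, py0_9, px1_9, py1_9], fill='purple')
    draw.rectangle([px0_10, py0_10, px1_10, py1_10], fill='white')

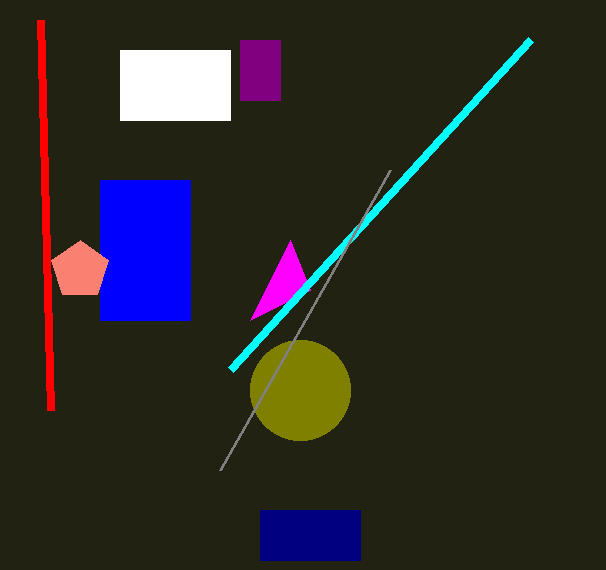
px0_1 = 260
py0_1 = 510
py1_1 = 560
px0_2 = 100
px1_2 = 190
py1_2 = 320
center_x_3 = 300
center_y_3 = 390
radius_3 = 50
px1_4 = 310
px0_5 = 530
py0_5 = 40
px0_6 = 40
py0_6 = 20
center_x_7 = 80
center_y_7 = 270
radius_7 = 30
px1_8 = 220
py1_8 = 470
px0_9 = 240
py0_9 = 40
px1_9 = 280
py1_9 = 100
px0_10 = 120
py0_10 = 50
px1_10 = 230
py1_10 = 120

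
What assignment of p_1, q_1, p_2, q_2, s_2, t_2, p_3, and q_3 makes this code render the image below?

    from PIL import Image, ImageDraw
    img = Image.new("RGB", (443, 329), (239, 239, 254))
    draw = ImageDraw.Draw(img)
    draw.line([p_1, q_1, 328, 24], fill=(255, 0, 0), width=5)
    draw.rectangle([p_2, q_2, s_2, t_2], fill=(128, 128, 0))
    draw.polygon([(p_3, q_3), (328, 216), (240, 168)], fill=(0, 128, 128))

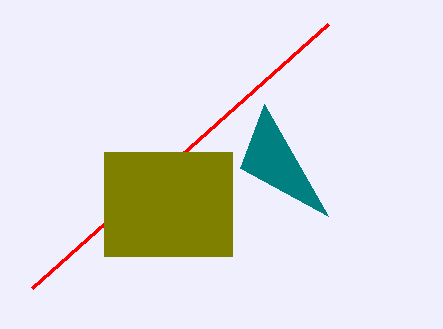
p_1 = 32; q_1 = 288; p_2 = 104; q_2 = 152; s_2 = 232; t_2 = 256; p_3 = 264; q_3 = 104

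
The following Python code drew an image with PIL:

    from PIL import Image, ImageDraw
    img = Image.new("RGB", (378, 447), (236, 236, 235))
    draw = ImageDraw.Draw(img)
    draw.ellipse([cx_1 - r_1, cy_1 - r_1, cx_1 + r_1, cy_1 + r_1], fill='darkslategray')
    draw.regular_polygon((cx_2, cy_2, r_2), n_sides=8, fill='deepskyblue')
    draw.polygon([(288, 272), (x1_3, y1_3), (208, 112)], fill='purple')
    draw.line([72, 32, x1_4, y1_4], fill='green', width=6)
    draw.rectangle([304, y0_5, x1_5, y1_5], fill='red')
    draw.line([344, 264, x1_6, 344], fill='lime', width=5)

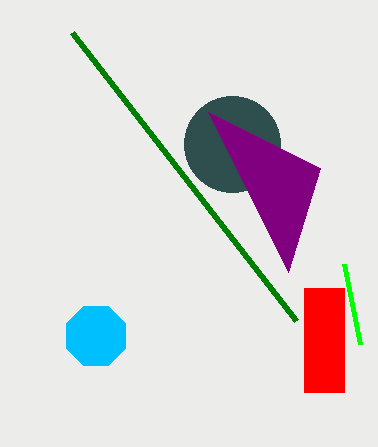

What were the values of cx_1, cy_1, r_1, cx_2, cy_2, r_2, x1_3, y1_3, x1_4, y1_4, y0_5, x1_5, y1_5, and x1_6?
cx_1 = 232
cy_1 = 144
r_1 = 48
cx_2 = 96
cy_2 = 336
r_2 = 32
x1_3 = 320
y1_3 = 168
x1_4 = 296
y1_4 = 320
y0_5 = 288
x1_5 = 344
y1_5 = 392
x1_6 = 360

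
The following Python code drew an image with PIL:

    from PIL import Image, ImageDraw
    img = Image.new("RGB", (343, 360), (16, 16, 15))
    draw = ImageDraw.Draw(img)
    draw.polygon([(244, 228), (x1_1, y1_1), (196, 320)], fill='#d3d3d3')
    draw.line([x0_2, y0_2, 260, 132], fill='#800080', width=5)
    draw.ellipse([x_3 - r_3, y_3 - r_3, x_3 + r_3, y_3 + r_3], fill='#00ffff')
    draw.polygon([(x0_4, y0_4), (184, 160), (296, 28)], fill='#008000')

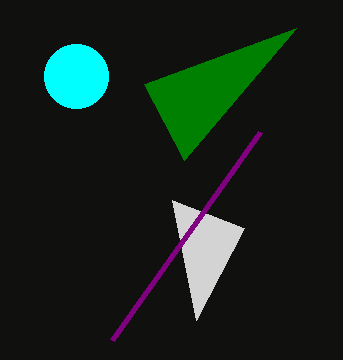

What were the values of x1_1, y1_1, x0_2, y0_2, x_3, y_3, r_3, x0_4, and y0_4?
x1_1 = 172, y1_1 = 200, x0_2 = 112, y0_2 = 340, x_3 = 76, y_3 = 76, r_3 = 32, x0_4 = 144, y0_4 = 84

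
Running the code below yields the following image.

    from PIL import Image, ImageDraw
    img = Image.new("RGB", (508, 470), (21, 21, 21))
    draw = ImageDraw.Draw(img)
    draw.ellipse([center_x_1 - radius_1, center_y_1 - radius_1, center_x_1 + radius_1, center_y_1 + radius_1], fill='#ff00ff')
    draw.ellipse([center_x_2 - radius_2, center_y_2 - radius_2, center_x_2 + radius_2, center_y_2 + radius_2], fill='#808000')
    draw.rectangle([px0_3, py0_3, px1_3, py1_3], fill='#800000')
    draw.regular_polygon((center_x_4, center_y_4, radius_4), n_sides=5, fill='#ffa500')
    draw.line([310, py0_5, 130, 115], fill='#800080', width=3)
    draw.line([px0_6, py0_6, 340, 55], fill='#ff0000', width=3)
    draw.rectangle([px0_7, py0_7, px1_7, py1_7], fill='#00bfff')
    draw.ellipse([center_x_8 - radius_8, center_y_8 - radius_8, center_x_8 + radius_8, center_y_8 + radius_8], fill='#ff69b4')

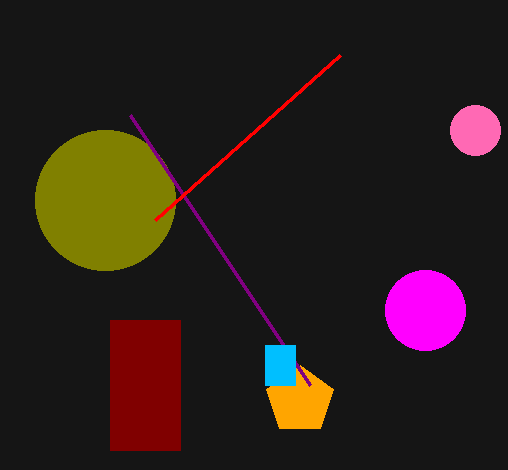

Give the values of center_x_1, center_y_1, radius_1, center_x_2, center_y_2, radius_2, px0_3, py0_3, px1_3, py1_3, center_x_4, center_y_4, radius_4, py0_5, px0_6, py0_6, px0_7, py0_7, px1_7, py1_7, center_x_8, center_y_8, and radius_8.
center_x_1 = 425; center_y_1 = 310; radius_1 = 40; center_x_2 = 105; center_y_2 = 200; radius_2 = 70; px0_3 = 110; py0_3 = 320; px1_3 = 180; py1_3 = 450; center_x_4 = 300; center_y_4 = 400; radius_4 = 35; py0_5 = 385; px0_6 = 155; py0_6 = 220; px0_7 = 265; py0_7 = 345; px1_7 = 295; py1_7 = 385; center_x_8 = 475; center_y_8 = 130; radius_8 = 25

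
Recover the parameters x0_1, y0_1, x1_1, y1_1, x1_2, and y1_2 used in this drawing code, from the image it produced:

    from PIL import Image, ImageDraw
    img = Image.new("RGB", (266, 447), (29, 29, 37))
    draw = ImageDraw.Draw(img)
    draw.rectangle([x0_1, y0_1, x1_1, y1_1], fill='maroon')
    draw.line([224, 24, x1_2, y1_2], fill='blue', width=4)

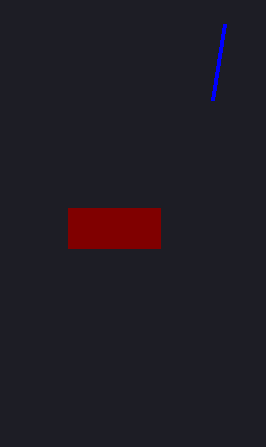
x0_1 = 68; y0_1 = 208; x1_1 = 160; y1_1 = 248; x1_2 = 212; y1_2 = 100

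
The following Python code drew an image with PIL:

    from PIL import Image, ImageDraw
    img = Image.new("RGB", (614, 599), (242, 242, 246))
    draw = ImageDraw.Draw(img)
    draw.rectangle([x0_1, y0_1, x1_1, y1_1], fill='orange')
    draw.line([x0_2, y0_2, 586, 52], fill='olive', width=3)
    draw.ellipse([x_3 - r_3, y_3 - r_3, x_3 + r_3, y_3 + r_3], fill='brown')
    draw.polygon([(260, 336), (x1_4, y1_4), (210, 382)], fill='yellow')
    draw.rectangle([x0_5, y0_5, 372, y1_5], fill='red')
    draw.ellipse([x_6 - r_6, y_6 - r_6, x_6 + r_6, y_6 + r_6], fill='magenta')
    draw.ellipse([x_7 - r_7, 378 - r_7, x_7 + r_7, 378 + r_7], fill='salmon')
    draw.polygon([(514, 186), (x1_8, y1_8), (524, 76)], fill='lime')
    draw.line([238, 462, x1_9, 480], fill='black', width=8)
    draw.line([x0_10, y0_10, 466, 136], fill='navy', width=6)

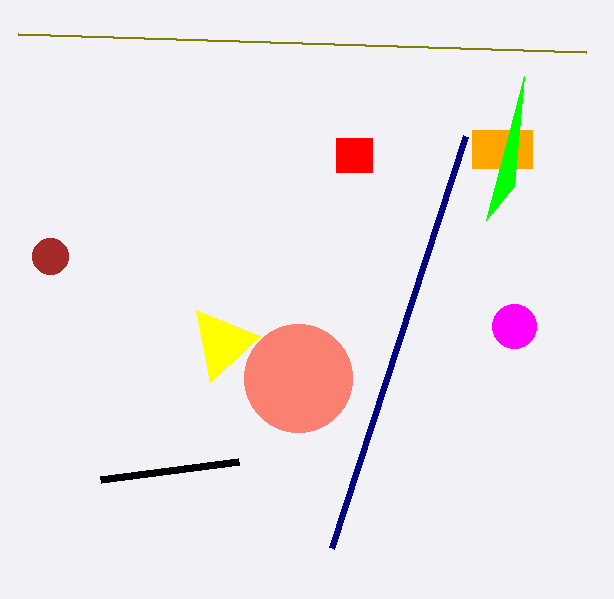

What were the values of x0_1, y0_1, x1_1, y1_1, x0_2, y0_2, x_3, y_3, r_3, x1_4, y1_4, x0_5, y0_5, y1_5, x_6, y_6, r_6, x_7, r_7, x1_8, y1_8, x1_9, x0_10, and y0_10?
x0_1 = 472, y0_1 = 130, x1_1 = 532, y1_1 = 168, x0_2 = 18, y0_2 = 34, x_3 = 50, y_3 = 256, r_3 = 18, x1_4 = 196, y1_4 = 310, x0_5 = 336, y0_5 = 138, y1_5 = 172, x_6 = 514, y_6 = 326, r_6 = 22, x_7 = 298, r_7 = 54, x1_8 = 486, y1_8 = 220, x1_9 = 100, x0_10 = 332, y0_10 = 548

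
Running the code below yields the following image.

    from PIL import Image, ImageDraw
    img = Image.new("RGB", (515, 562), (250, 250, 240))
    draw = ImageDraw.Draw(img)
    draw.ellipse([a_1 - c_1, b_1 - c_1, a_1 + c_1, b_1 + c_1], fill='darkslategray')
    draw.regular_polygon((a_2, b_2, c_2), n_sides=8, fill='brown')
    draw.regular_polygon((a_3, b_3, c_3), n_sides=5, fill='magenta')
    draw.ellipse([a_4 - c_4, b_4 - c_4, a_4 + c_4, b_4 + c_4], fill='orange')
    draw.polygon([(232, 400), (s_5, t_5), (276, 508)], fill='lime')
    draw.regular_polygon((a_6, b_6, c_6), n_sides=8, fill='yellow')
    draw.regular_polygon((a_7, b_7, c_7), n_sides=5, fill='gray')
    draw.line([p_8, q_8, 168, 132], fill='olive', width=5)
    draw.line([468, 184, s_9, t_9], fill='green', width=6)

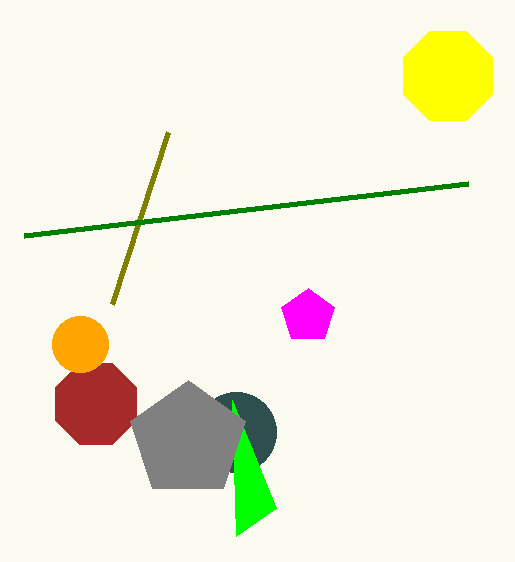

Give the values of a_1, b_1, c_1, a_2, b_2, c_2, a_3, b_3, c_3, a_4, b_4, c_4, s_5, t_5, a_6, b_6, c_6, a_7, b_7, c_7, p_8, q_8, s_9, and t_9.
a_1 = 236, b_1 = 432, c_1 = 40, a_2 = 96, b_2 = 404, c_2 = 44, a_3 = 308, b_3 = 316, c_3 = 28, a_4 = 80, b_4 = 344, c_4 = 28, s_5 = 236, t_5 = 536, a_6 = 448, b_6 = 76, c_6 = 48, a_7 = 188, b_7 = 440, c_7 = 60, p_8 = 112, q_8 = 304, s_9 = 24, t_9 = 236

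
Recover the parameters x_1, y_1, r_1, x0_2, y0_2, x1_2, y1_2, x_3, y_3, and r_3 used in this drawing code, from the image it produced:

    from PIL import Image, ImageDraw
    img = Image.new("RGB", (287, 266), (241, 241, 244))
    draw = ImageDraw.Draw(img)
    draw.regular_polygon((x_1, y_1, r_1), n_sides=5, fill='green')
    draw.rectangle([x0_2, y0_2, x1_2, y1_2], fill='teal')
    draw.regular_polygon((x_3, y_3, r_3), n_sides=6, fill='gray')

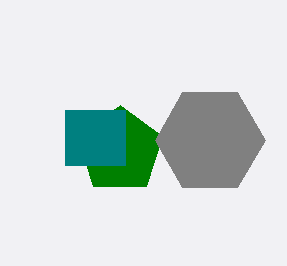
x_1 = 120; y_1 = 150; r_1 = 45; x0_2 = 65; y0_2 = 110; x1_2 = 125; y1_2 = 165; x_3 = 210; y_3 = 140; r_3 = 55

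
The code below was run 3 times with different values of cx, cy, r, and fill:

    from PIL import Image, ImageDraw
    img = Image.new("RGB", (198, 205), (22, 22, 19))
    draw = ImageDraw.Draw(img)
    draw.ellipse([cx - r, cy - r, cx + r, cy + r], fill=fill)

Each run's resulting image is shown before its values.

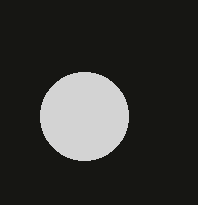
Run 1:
cx = 84, cy = 116, r = 44, fill = 'lightgray'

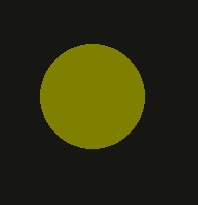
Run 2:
cx = 92, cy = 96, r = 52, fill = 'olive'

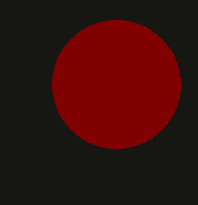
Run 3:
cx = 116; cy = 84; r = 64; fill = 'maroon'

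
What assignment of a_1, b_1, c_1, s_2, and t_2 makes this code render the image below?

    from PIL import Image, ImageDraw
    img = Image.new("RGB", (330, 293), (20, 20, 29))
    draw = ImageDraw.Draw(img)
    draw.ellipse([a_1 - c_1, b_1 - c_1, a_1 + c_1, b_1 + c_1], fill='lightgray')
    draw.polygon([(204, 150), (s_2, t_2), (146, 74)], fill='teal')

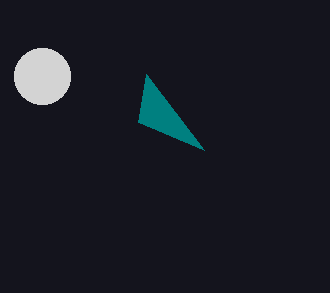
a_1 = 42
b_1 = 76
c_1 = 28
s_2 = 138
t_2 = 122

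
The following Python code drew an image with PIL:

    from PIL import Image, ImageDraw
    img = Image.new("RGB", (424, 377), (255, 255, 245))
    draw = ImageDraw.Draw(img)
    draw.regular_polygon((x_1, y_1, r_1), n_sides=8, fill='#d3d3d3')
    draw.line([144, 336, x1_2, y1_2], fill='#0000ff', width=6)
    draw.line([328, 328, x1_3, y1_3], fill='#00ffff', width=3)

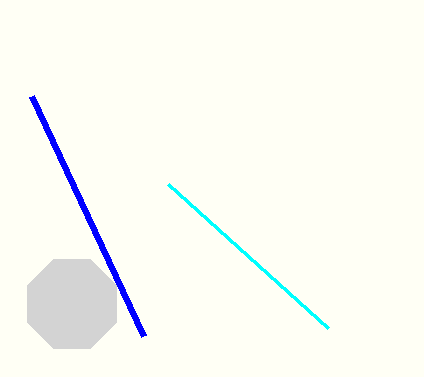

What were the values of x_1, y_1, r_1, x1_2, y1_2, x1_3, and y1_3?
x_1 = 72, y_1 = 304, r_1 = 48, x1_2 = 32, y1_2 = 96, x1_3 = 168, y1_3 = 184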